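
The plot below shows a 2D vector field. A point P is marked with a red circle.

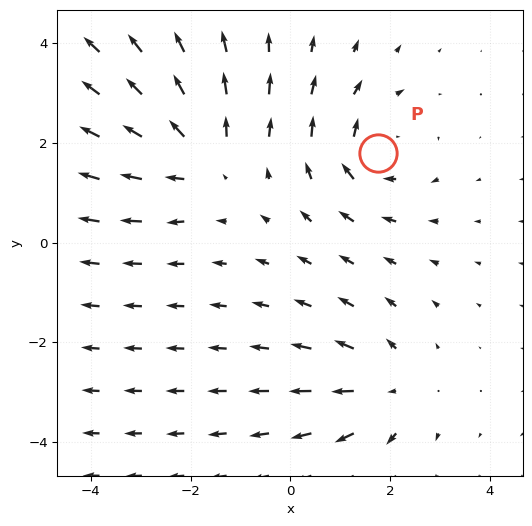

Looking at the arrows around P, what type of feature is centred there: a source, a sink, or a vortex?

vortex

At P (1.8, 1.8) the arrows circulate clockwise. Divergence ≈0, curl about -4 — near-zero divergence with nonzero curl is a vortex.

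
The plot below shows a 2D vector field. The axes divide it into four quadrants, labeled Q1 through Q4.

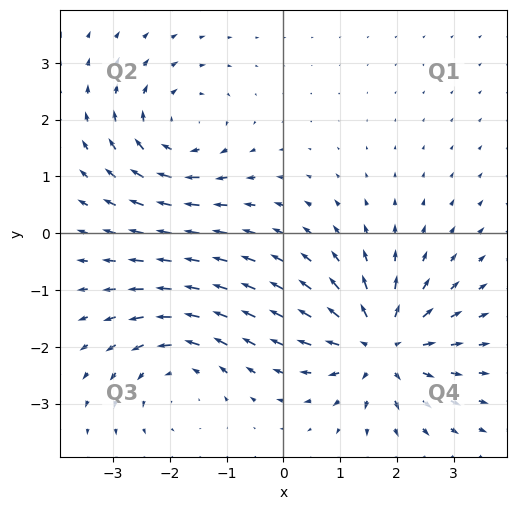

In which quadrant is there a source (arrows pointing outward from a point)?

The source sits at approximately (1.7, -2.0), which lies in quadrant Q4. The divergence there is about +5, positive as expected for a source.

Q4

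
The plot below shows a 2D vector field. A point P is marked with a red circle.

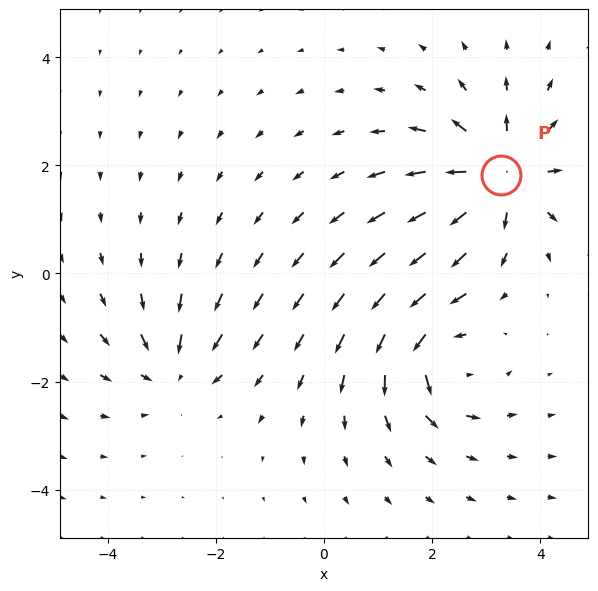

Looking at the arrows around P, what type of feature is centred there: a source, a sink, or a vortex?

source

At P (3.3, 1.8) the arrows spread outward. Divergence about +5, curl ≈0 — positive divergence with near-zero curl is a source.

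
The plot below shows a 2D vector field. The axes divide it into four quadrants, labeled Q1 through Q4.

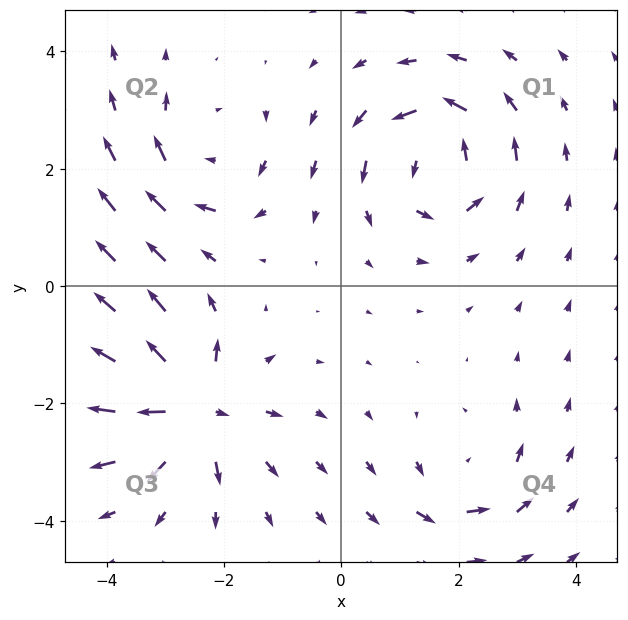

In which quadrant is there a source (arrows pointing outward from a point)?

The source sits at approximately (-2.6, -2.1), which lies in quadrant Q3. The divergence there is about +7, positive as expected for a source.

Q3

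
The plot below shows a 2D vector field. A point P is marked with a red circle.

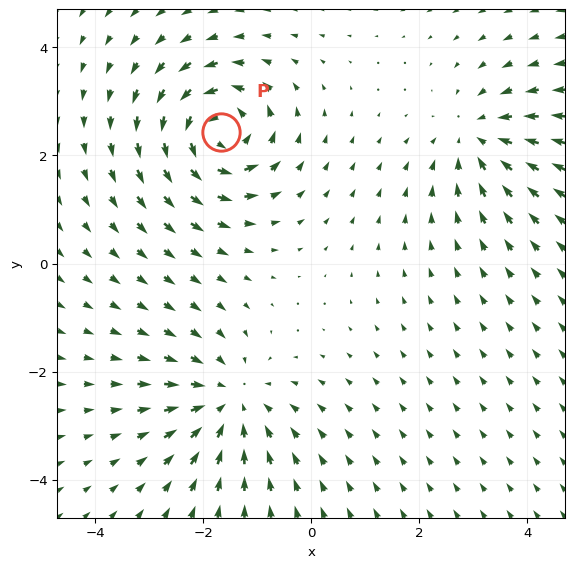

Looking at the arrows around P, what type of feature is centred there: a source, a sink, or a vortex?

At P (-1.7, 2.4) the arrows circulate counterclockwise. Divergence ≈0, curl about +7 — near-zero divergence with nonzero curl is a vortex.

vortex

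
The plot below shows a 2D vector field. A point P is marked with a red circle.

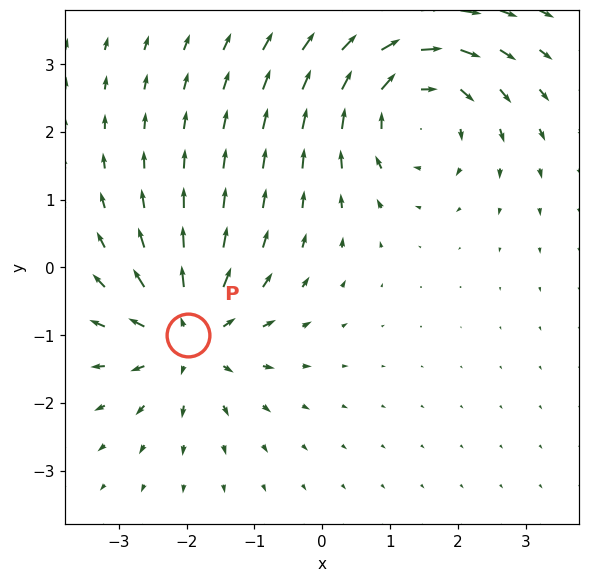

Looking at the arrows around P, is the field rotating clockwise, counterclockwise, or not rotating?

Near P at (-2.0, -1.0) the arrows show no circulation. The curl there is ≈0.

not rotating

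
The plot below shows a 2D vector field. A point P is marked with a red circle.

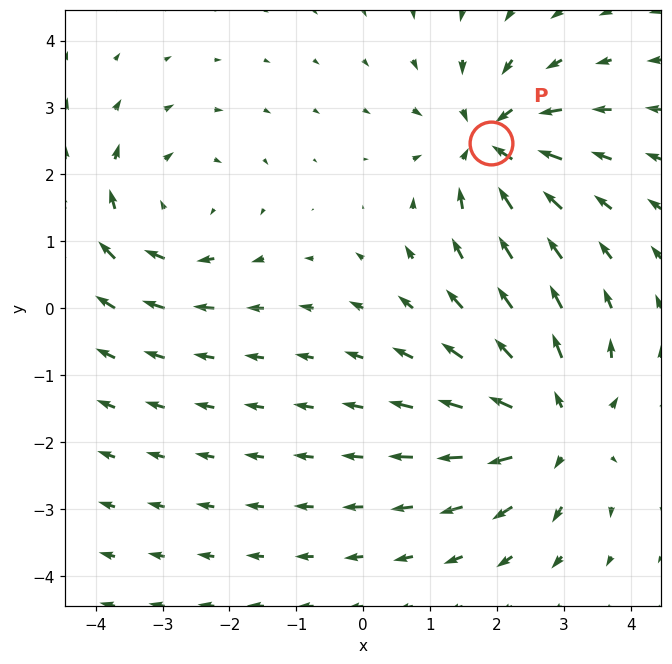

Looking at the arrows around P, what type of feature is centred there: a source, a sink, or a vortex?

At P (1.9, 2.5) the arrows converge inward. Divergence about -5, curl ≈0 — negative divergence with near-zero curl is a sink.

sink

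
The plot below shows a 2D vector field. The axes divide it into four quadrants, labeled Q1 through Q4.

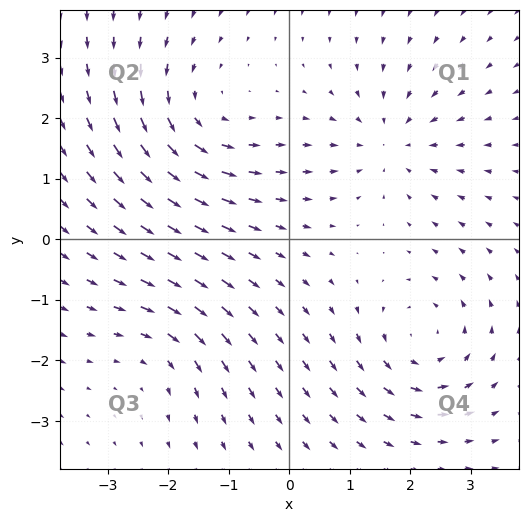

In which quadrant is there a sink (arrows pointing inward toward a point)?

Q1

The sink sits at approximately (1.7, 1.6), which lies in quadrant Q1. The divergence there is about -4, negative as expected for a sink.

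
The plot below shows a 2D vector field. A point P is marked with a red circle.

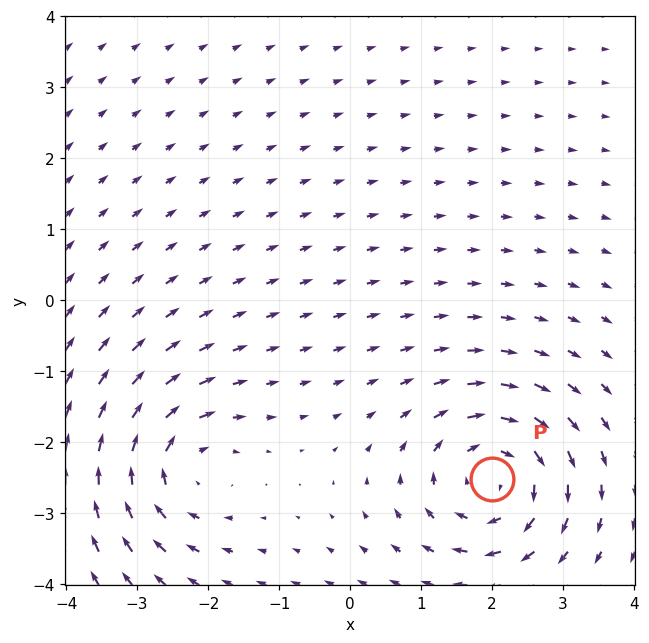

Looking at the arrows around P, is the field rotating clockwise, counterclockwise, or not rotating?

clockwise

Near P at (2.0, -2.5) the arrows circulate clockwise. The curl (z-component) there is about -6; negative curl means clockwise rotation.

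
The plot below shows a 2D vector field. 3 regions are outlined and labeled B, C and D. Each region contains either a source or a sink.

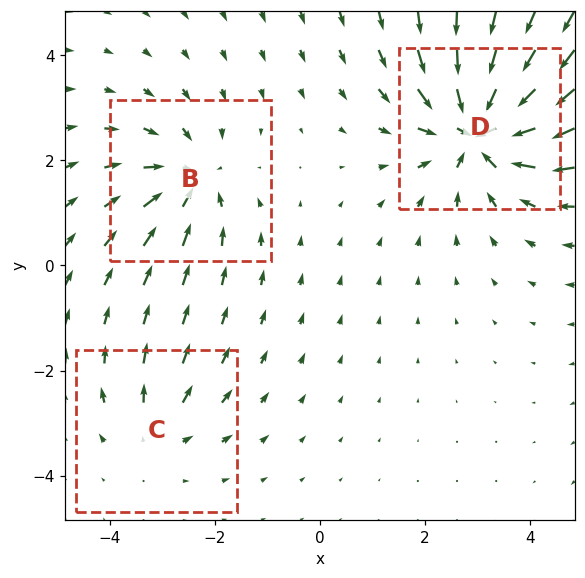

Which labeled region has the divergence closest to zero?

Divergence at each region's feature centre — B: about -3, C: about +2, D: about -6. Region C is closest to zero.

C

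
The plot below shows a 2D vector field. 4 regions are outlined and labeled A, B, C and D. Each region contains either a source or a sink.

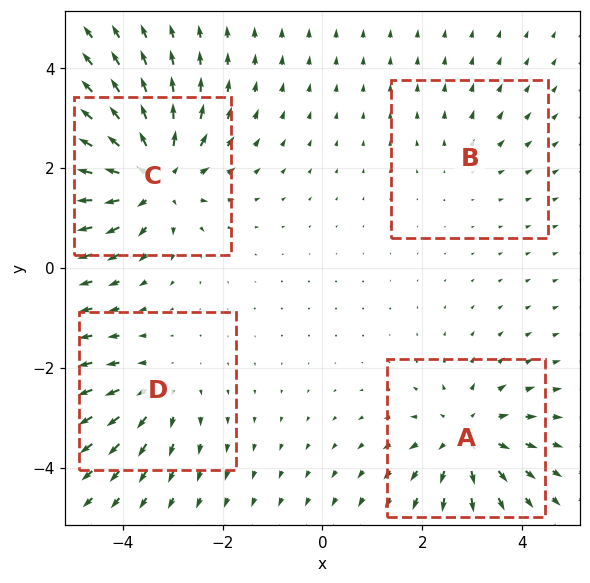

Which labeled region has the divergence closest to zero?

B

Divergence at each region's feature centre — A: about +5, B: about +2, C: about +7, D: about +4. Region B is closest to zero.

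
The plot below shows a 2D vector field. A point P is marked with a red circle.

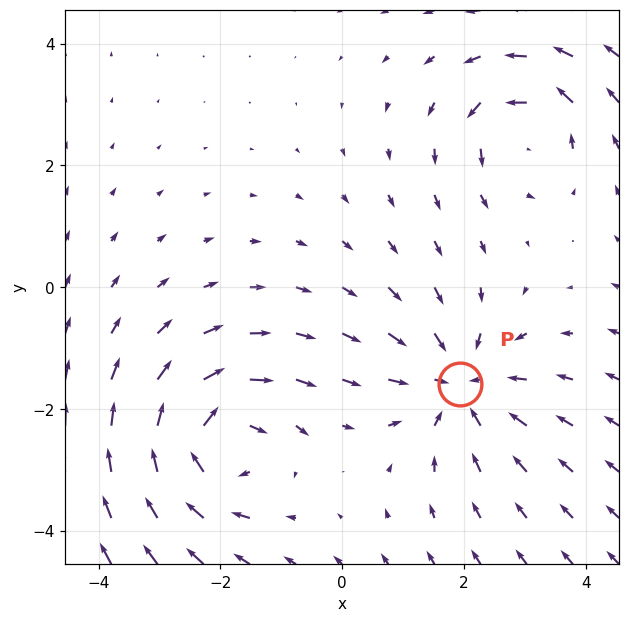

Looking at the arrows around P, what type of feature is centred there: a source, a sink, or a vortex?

At P (1.9, -1.6) the arrows converge inward. Divergence about -4, curl ≈0 — negative divergence with near-zero curl is a sink.

sink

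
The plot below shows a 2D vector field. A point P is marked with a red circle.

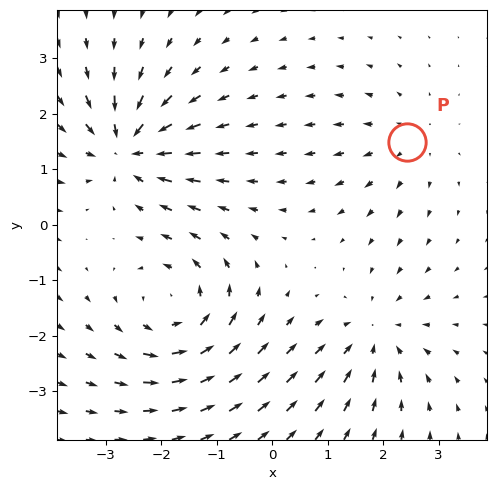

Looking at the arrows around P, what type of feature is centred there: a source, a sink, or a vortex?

At P (2.4, 1.5) the arrows spread outward. Divergence about +2, curl ≈0 — positive divergence with near-zero curl is a source.

source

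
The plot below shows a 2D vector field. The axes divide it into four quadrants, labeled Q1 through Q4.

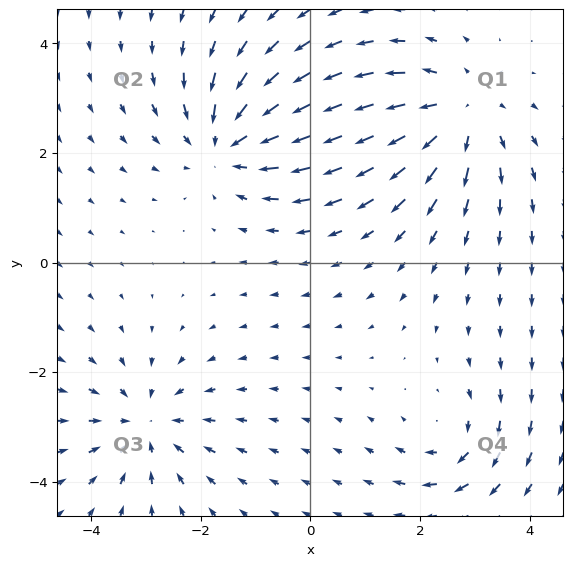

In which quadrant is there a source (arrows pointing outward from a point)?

The source sits at approximately (2.7, 2.7), which lies in quadrant Q1. The divergence there is about +4, positive as expected for a source.

Q1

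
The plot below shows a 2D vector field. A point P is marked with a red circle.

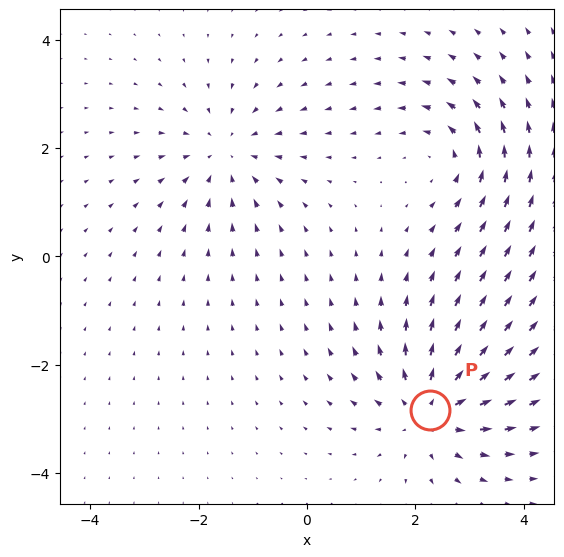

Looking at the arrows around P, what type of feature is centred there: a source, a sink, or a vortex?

At P (2.3, -2.8) the arrows spread outward. Divergence about +5, curl ≈0 — positive divergence with near-zero curl is a source.

source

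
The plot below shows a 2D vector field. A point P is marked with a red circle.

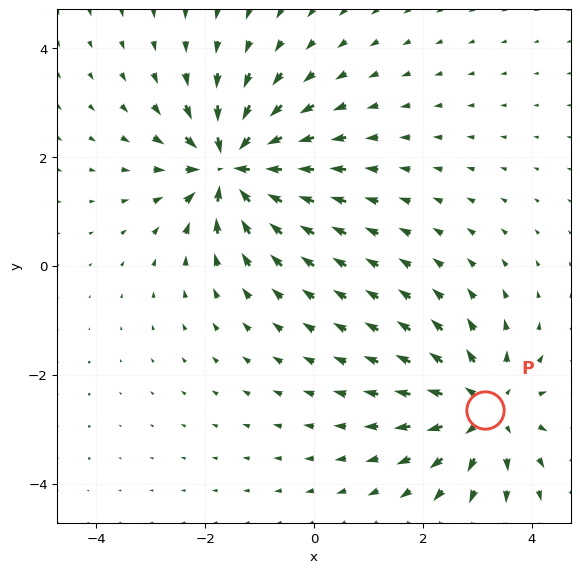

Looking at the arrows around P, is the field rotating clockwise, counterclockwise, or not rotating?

not rotating

Near P at (3.1, -2.6) the arrows show no circulation. The curl there is ≈0.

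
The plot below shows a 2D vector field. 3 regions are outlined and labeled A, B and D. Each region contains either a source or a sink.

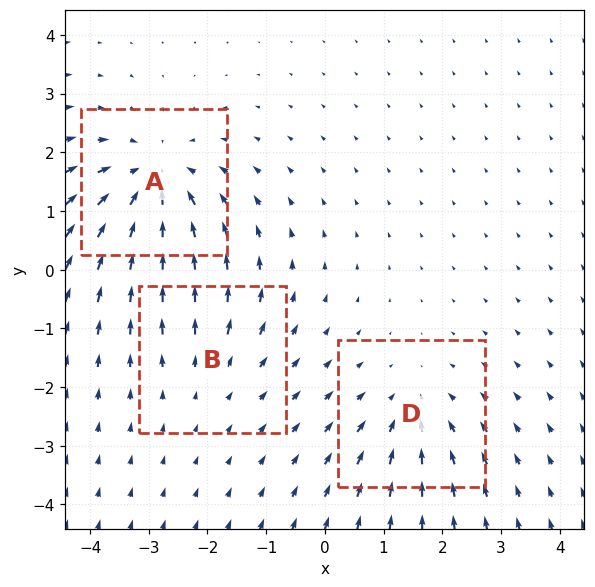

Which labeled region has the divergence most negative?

A

Divergence at each region's feature centre — A: about -4, B: about +2, D: about -3. Region A is most negative.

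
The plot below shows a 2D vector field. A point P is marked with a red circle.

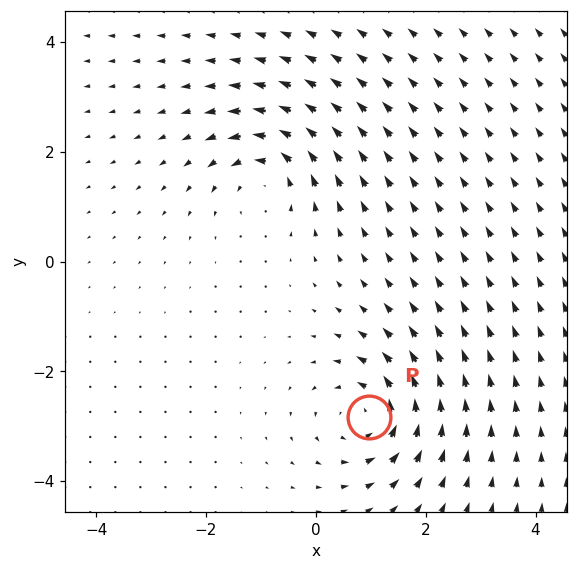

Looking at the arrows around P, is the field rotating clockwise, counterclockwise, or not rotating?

Near P at (1.0, -2.8) the arrows circulate counterclockwise. The curl (z-component) there is about +5; positive curl means counterclockwise rotation.

counterclockwise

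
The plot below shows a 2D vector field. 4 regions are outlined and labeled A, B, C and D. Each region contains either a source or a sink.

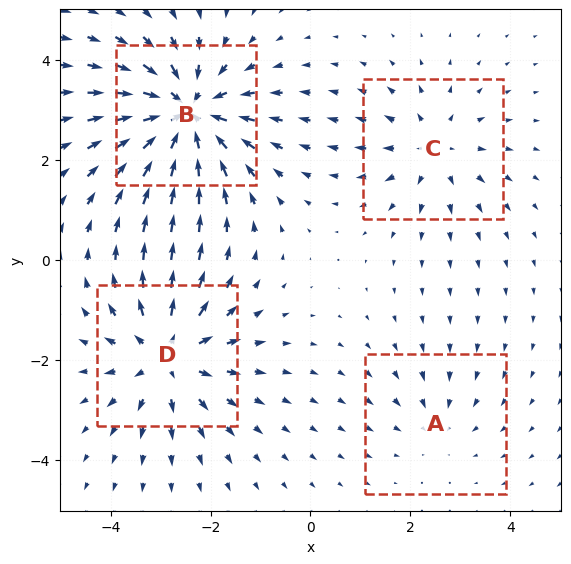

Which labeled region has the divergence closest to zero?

A

Divergence at each region's feature centre — A: about -2, B: about -7, C: about +3, D: about +5. Region A is closest to zero.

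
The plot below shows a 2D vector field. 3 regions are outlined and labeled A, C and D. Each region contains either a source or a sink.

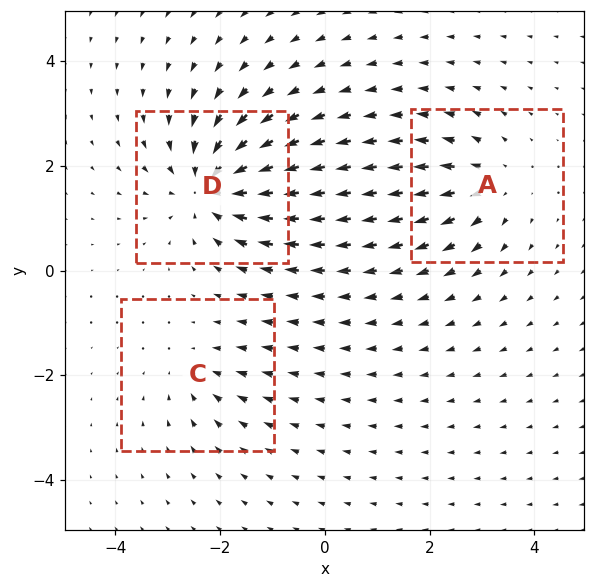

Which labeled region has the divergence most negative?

D

Divergence at each region's feature centre — A: about +3, C: about -2, D: about -5. Region D is most negative.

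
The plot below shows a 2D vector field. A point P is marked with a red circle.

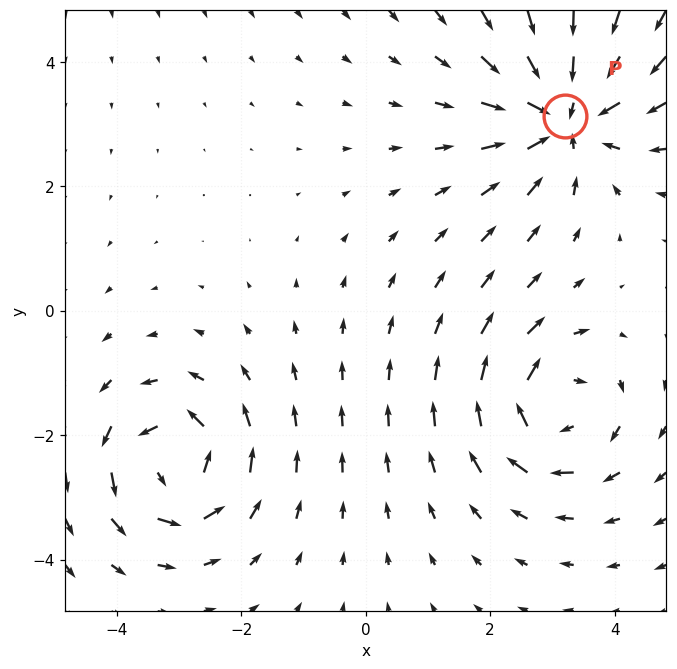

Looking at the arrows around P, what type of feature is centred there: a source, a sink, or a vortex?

sink

At P (3.2, 3.1) the arrows converge inward. Divergence about -4, curl ≈0 — negative divergence with near-zero curl is a sink.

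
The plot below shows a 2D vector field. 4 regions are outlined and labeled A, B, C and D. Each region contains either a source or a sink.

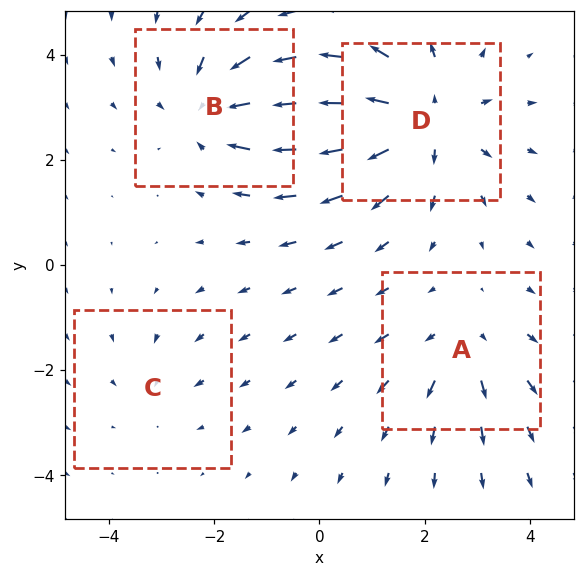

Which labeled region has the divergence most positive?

D

Divergence at each region's feature centre — A: about +3, B: about -4, C: about -2, D: about +6. Region D is most positive.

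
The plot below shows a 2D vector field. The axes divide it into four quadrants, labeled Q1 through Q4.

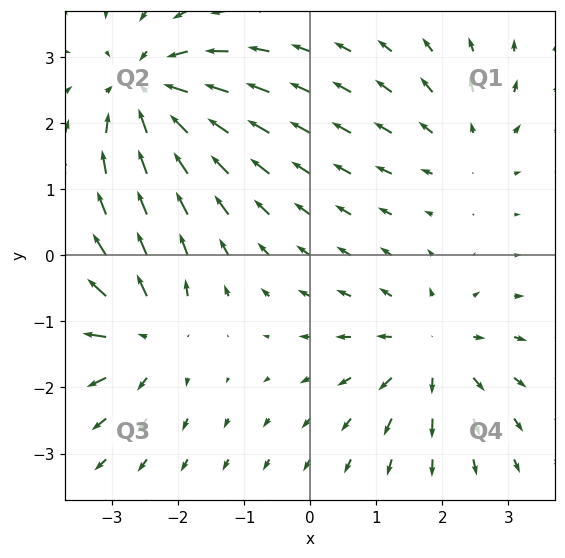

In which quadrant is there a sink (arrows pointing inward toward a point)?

The sink sits at approximately (-2.4, 2.5), which lies in quadrant Q2. The divergence there is about -5, negative as expected for a sink.

Q2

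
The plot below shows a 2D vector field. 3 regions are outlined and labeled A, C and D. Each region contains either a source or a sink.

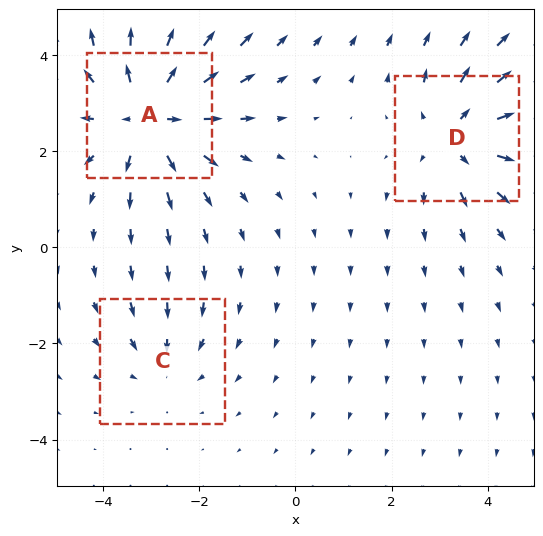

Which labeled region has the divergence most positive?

A

Divergence at each region's feature centre — A: about +4, C: about -2, D: about +3. Region A is most positive.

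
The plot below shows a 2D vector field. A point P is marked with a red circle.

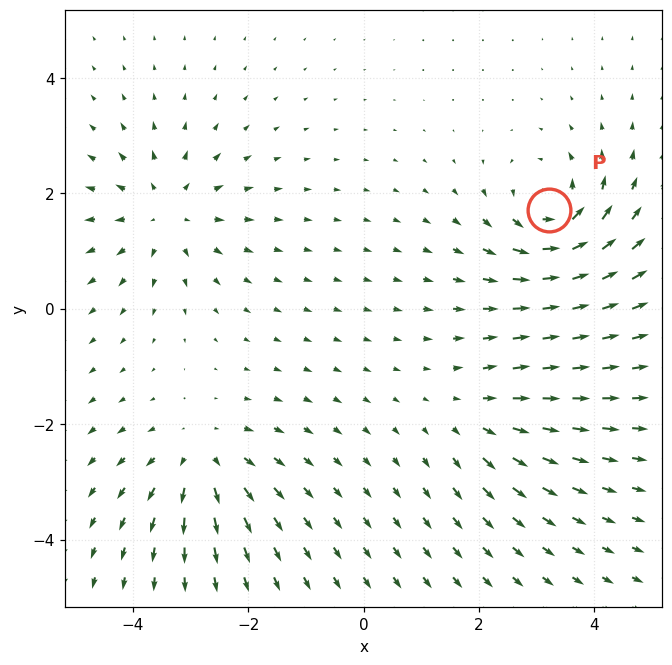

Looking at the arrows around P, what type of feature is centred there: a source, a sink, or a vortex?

At P (3.2, 1.7) the arrows circulate counterclockwise. Divergence ≈0, curl about +6 — near-zero divergence with nonzero curl is a vortex.

vortex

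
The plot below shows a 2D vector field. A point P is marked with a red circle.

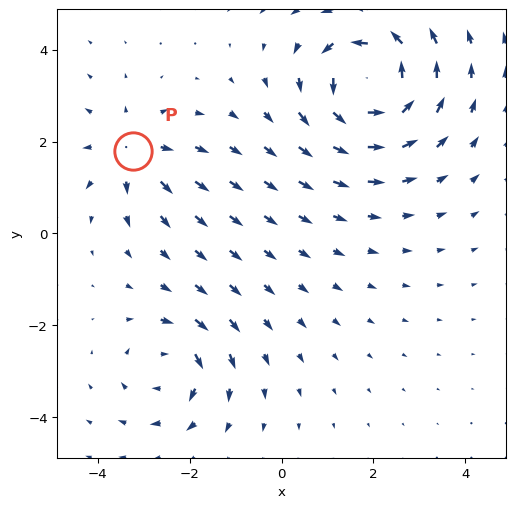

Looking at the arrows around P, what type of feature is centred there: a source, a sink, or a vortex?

At P (-3.2, 1.8) the arrows spread outward. Divergence about +3, curl ≈0 — positive divergence with near-zero curl is a source.

source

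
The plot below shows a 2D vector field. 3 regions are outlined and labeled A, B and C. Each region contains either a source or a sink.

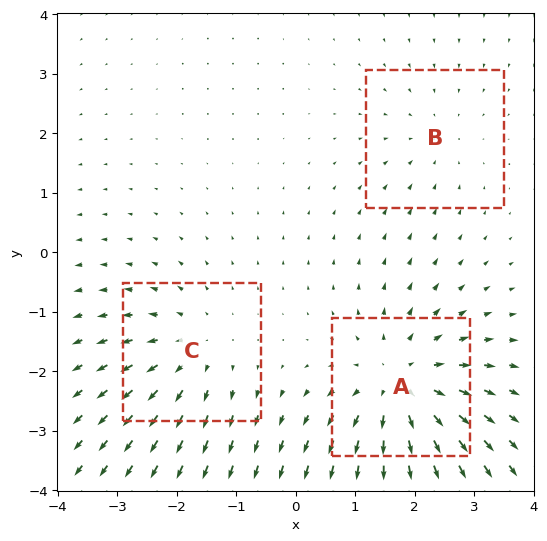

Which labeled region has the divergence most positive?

A

Divergence at each region's feature centre — A: about +4, B: about -2, C: about +3. Region A is most positive.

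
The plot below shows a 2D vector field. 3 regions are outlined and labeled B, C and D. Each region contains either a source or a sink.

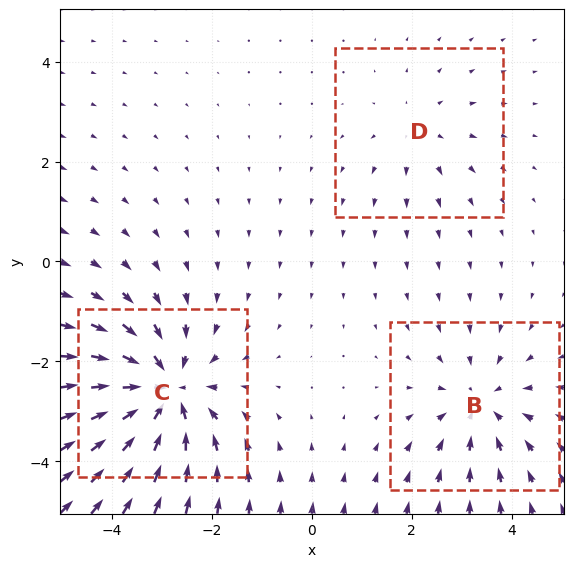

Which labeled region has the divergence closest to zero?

Divergence at each region's feature centre — B: about -3, C: about -5, D: about +2. Region D is closest to zero.

D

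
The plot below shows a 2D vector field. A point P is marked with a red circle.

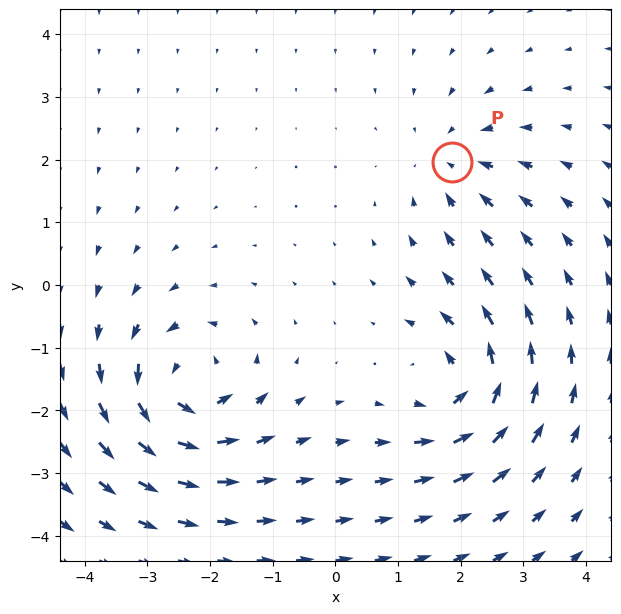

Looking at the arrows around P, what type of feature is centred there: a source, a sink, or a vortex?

At P (1.9, 2.0) the arrows converge inward. Divergence about -3, curl ≈0 — negative divergence with near-zero curl is a sink.

sink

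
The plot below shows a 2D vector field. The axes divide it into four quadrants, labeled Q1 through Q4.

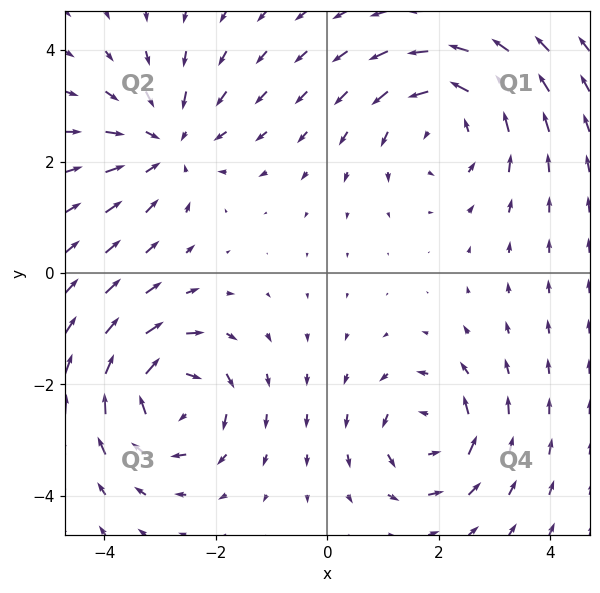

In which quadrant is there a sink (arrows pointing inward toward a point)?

Q2

The sink sits at approximately (-2.8, 2.3), which lies in quadrant Q2. The divergence there is about -3, negative as expected for a sink.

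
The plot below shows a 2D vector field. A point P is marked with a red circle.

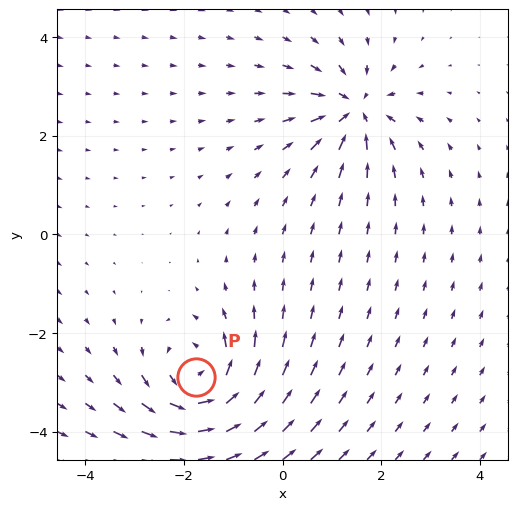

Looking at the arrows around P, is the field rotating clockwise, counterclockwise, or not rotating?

Near P at (-1.8, -2.9) the arrows circulate counterclockwise. The curl (z-component) there is about +6; positive curl means counterclockwise rotation.

counterclockwise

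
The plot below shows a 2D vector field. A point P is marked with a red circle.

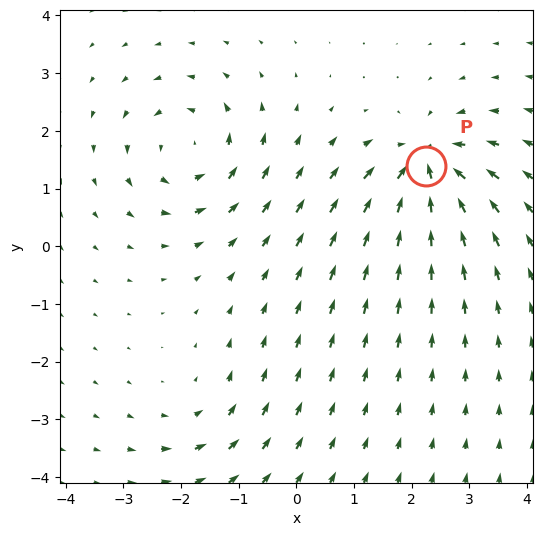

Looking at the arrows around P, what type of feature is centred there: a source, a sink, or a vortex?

At P (2.3, 1.4) the arrows converge inward. Divergence about -6, curl ≈0 — negative divergence with near-zero curl is a sink.

sink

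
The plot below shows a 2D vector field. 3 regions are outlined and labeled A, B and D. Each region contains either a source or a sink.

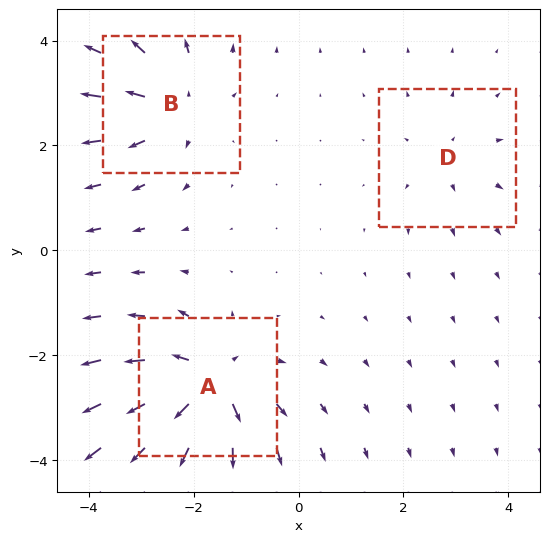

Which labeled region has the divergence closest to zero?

D

Divergence at each region's feature centre — A: about +6, B: about +4, D: about +2. Region D is closest to zero.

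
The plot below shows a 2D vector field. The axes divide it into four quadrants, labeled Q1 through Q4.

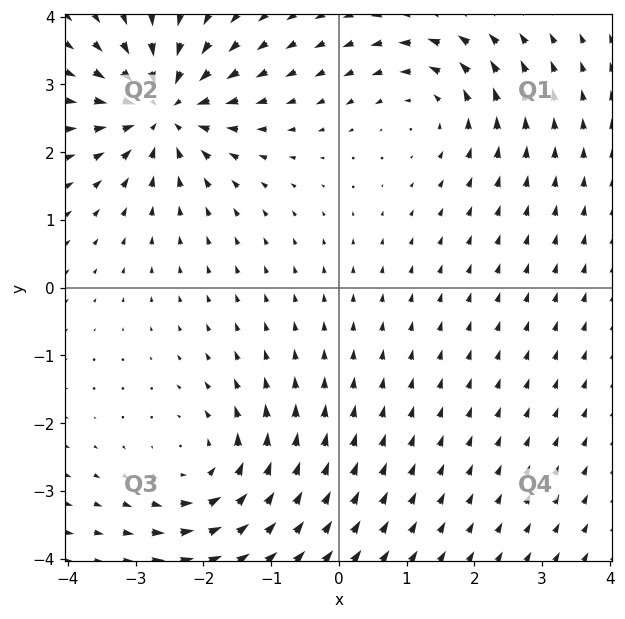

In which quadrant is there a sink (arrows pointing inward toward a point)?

Q2

The sink sits at approximately (-2.6, 2.6), which lies in quadrant Q2. The divergence there is about -6, negative as expected for a sink.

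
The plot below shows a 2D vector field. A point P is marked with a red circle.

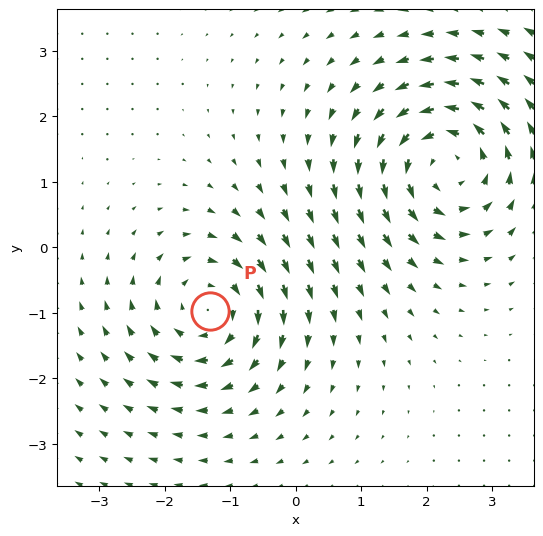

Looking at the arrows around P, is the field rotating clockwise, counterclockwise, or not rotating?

Near P at (-1.3, -1.0) the arrows circulate clockwise. The curl (z-component) there is about -5; negative curl means clockwise rotation.

clockwise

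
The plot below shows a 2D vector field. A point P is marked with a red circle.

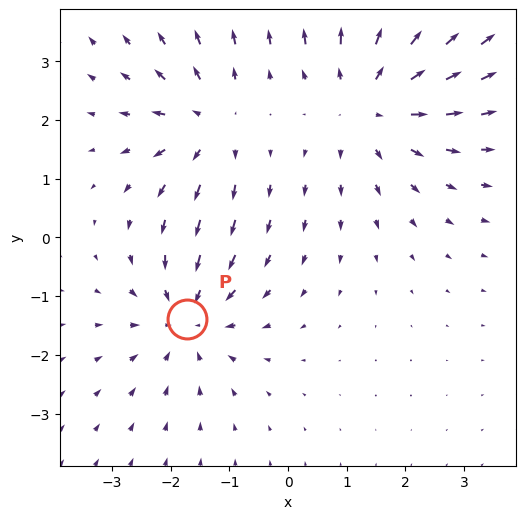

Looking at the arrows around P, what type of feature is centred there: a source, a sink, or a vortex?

sink

At P (-1.7, -1.4) the arrows converge inward. Divergence about -3, curl ≈0 — negative divergence with near-zero curl is a sink.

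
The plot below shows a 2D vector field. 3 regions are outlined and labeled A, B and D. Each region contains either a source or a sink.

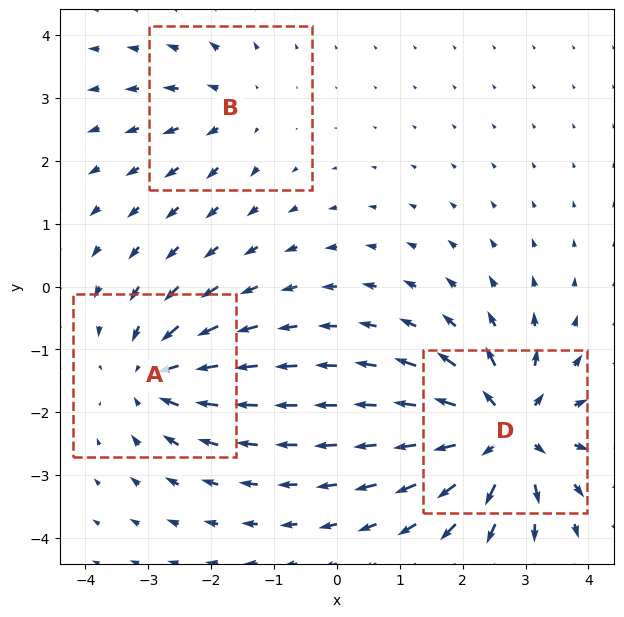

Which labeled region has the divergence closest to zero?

B

Divergence at each region's feature centre — A: about -4, B: about +2, D: about +6. Region B is closest to zero.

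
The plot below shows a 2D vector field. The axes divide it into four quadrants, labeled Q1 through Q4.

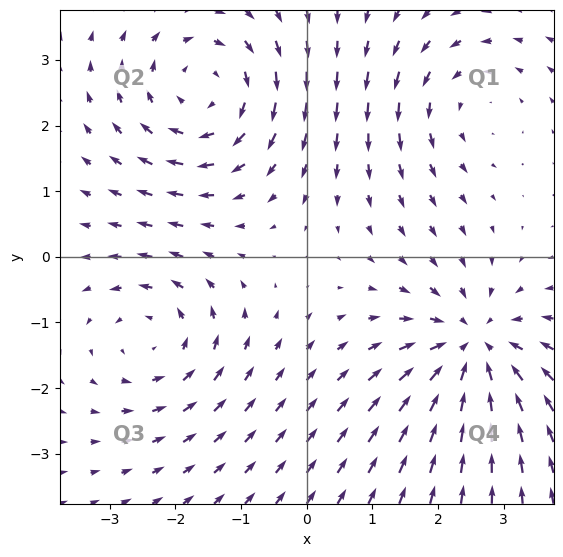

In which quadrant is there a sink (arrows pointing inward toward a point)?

Q4

The sink sits at approximately (2.5, -1.4), which lies in quadrant Q4. The divergence there is about -4, negative as expected for a sink.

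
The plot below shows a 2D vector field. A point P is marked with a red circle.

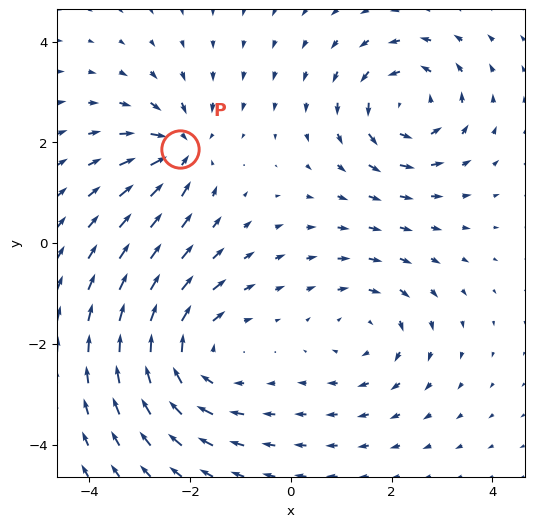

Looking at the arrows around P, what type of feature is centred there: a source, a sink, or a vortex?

At P (-2.2, 1.9) the arrows converge inward. Divergence about -4, curl ≈0 — negative divergence with near-zero curl is a sink.

sink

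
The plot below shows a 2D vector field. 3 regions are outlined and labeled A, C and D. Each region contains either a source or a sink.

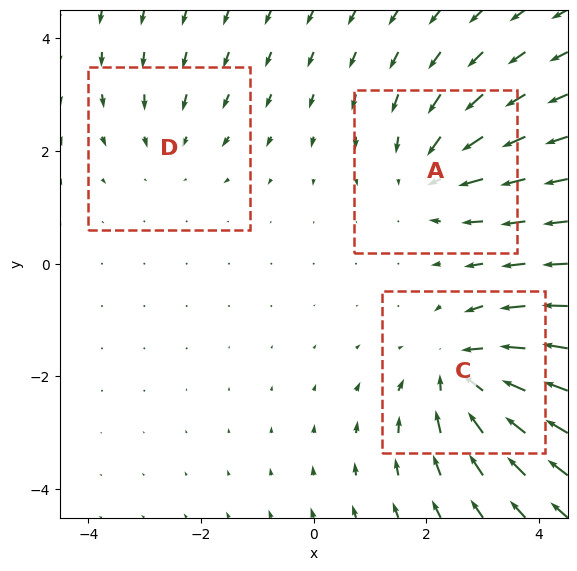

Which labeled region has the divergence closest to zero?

D

Divergence at each region's feature centre — A: about -3, C: about -4, D: about -2. Region D is closest to zero.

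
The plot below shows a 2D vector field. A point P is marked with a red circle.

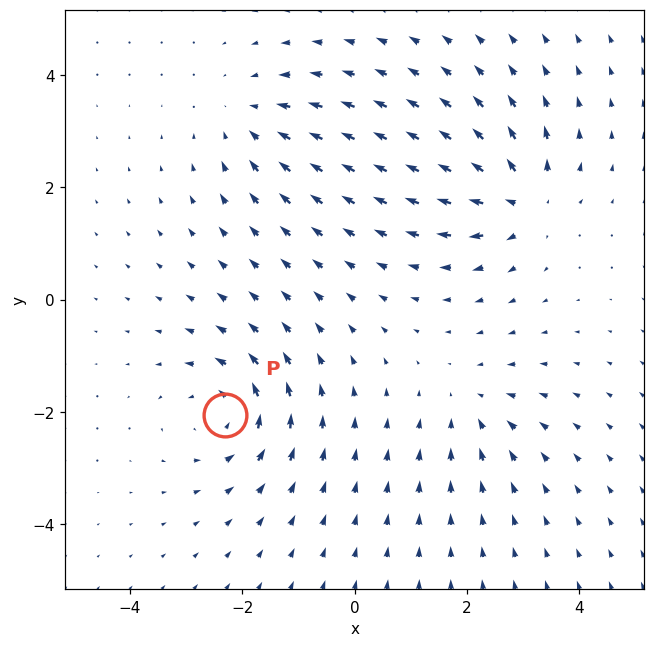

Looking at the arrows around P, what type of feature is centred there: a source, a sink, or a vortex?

At P (-2.3, -2.1) the arrows circulate counterclockwise. Divergence ≈0, curl about +5 — near-zero divergence with nonzero curl is a vortex.

vortex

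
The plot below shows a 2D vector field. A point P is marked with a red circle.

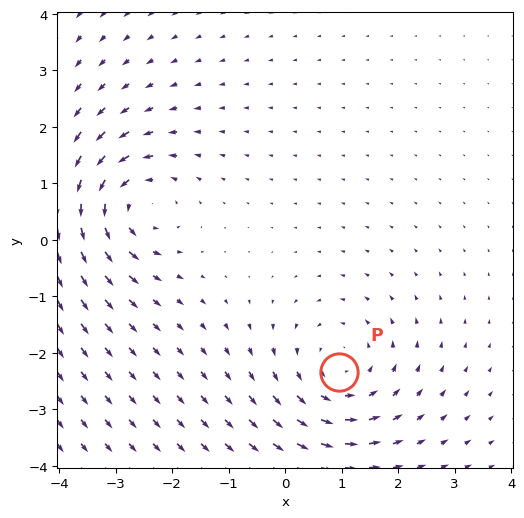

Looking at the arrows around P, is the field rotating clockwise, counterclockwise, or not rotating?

counterclockwise

Near P at (1.0, -2.3) the arrows circulate counterclockwise. The curl (z-component) there is about +4; positive curl means counterclockwise rotation.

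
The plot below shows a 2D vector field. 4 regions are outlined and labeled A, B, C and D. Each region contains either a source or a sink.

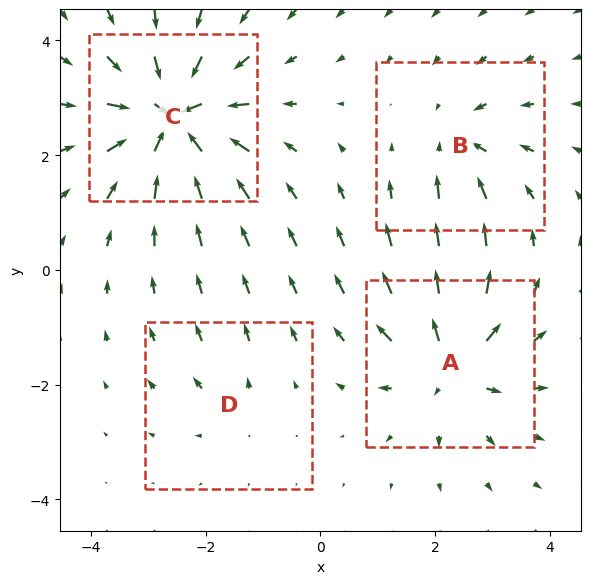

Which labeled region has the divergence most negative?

Divergence at each region's feature centre — A: about +6, B: about -4, C: about -8, D: about +2. Region C is most negative.

C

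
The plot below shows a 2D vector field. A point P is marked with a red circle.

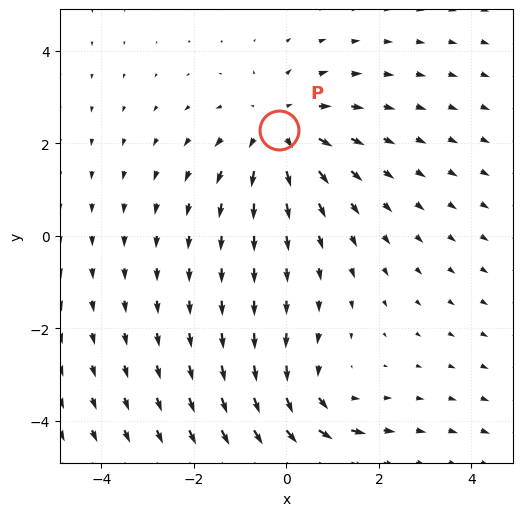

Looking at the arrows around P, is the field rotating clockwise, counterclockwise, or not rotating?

not rotating

Near P at (-0.2, 2.3) the arrows show no circulation. The curl there is ≈0.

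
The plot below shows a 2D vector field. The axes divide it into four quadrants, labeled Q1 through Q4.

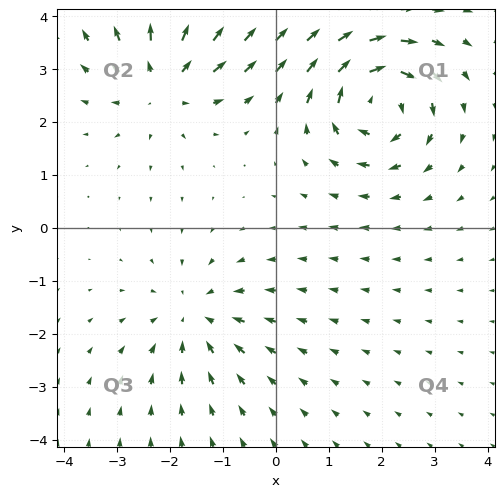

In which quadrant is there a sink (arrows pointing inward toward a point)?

The sink sits at approximately (-1.5, -1.7), which lies in quadrant Q3. The divergence there is about -3, negative as expected for a sink.

Q3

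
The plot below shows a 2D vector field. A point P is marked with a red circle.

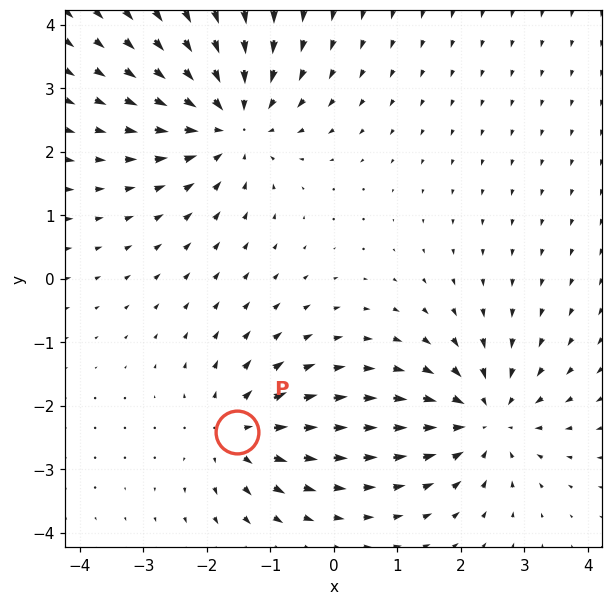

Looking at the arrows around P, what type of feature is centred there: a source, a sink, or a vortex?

source

At P (-1.5, -2.4) the arrows spread outward. Divergence about +4, curl ≈0 — positive divergence with near-zero curl is a source.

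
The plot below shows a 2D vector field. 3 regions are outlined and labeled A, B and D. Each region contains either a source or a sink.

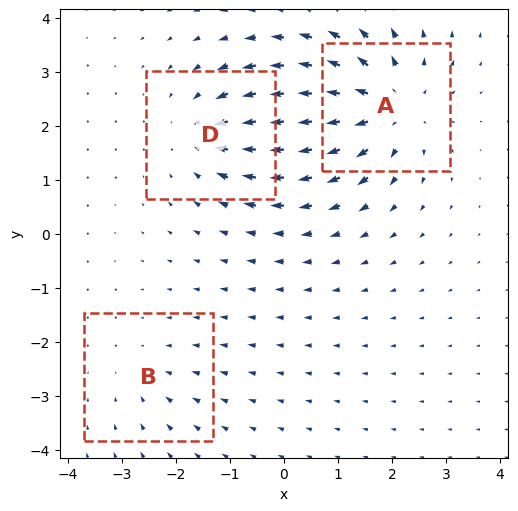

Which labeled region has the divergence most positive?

Divergence at each region's feature centre — A: about +4, B: about -2, D: about -3. Region A is most positive.

A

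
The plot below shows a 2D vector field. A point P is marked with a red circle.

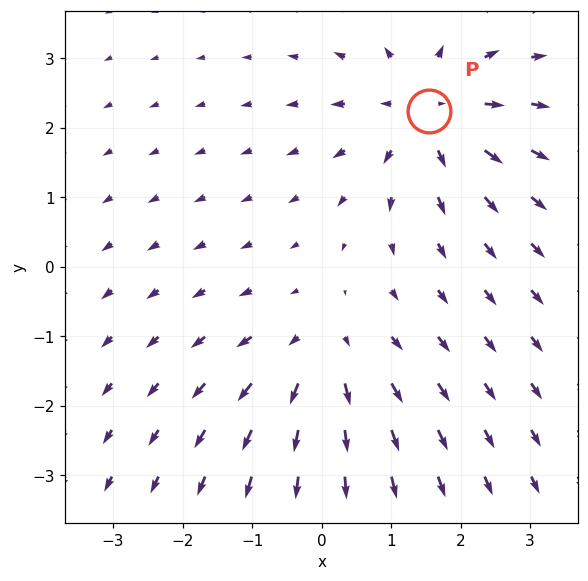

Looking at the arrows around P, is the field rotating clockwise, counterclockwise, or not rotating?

Near P at (1.5, 2.2) the arrows show no circulation. The curl there is ≈0.

not rotating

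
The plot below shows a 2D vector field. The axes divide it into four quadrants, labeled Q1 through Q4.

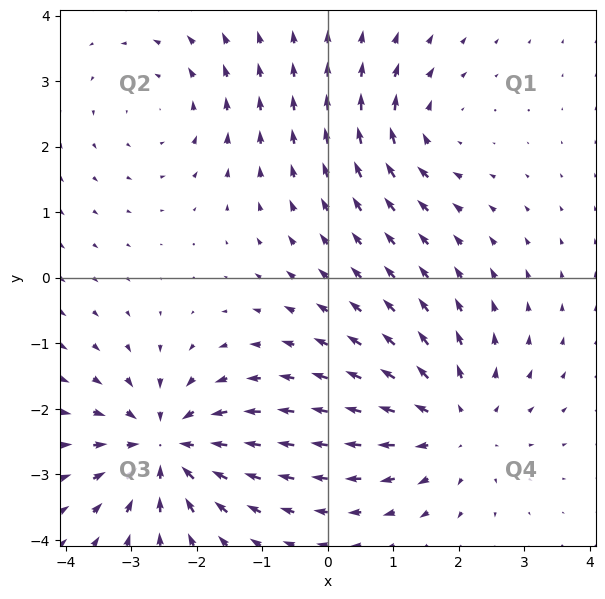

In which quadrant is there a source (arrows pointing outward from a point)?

Q4

The source sits at approximately (1.9, -2.2), which lies in quadrant Q4. The divergence there is about +4, positive as expected for a source.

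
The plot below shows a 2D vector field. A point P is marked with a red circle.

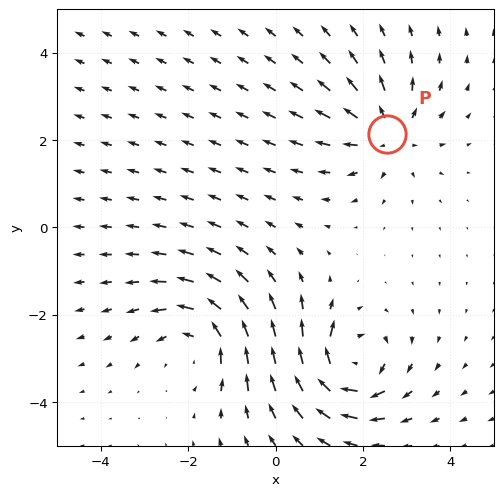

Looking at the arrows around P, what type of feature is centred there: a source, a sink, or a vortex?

At P (2.6, 2.1) the arrows spread outward. Divergence about +3, curl ≈0 — positive divergence with near-zero curl is a source.

source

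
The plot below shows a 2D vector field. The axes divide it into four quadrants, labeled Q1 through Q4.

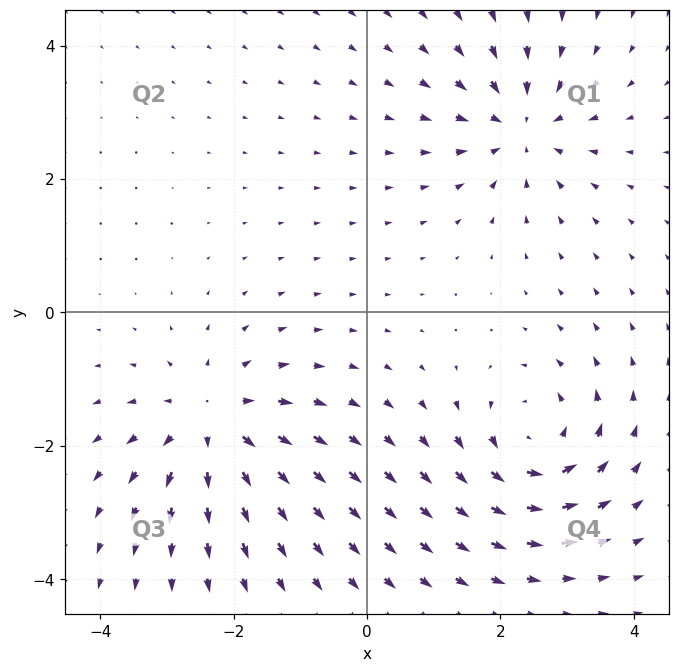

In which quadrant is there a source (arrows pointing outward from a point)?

Q3

The source sits at approximately (-2.3, -1.7), which lies in quadrant Q3. The divergence there is about +5, positive as expected for a source.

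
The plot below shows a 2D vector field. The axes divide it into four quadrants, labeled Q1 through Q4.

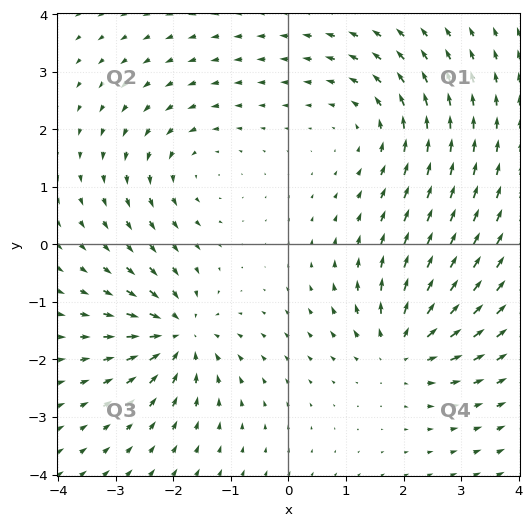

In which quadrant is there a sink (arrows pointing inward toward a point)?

Q3

The sink sits at approximately (-1.9, -1.6), which lies in quadrant Q3. The divergence there is about -6, negative as expected for a sink.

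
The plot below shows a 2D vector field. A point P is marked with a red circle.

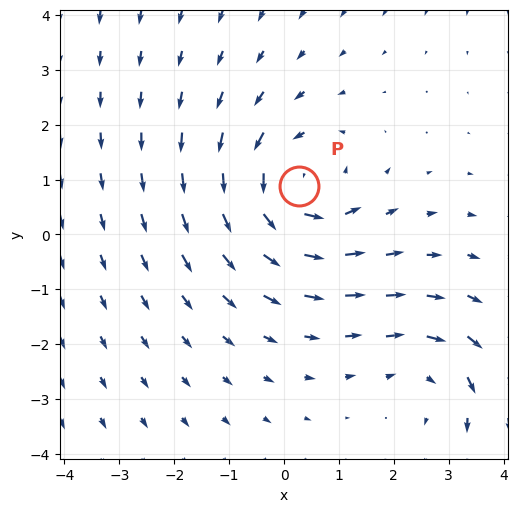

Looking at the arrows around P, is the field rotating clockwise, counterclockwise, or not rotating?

Near P at (0.3, 0.9) the arrows circulate counterclockwise. The curl (z-component) there is about +4; positive curl means counterclockwise rotation.

counterclockwise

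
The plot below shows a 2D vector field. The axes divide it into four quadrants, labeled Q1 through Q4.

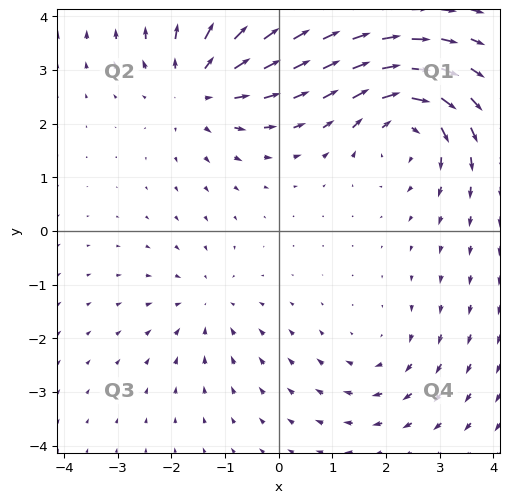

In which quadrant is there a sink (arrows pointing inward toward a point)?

Q3

The sink sits at approximately (-1.3, -1.4), which lies in quadrant Q3. The divergence there is about -3, negative as expected for a sink.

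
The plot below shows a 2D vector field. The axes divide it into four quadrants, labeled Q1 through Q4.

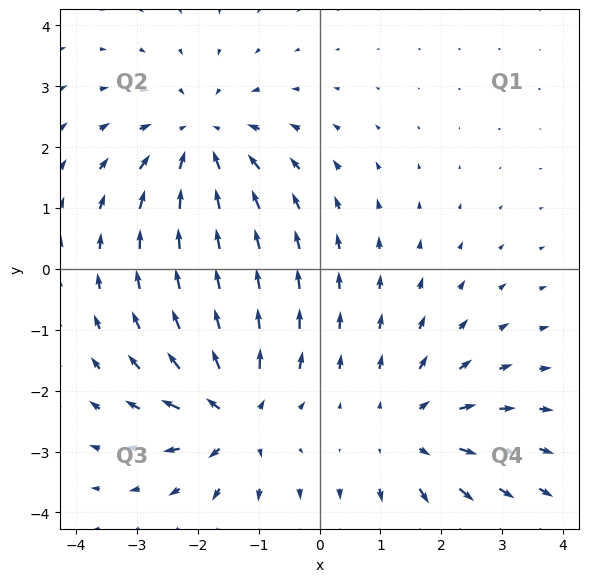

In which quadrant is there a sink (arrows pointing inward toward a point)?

The sink sits at approximately (-1.9, 2.1), which lies in quadrant Q2. The divergence there is about -3, negative as expected for a sink.

Q2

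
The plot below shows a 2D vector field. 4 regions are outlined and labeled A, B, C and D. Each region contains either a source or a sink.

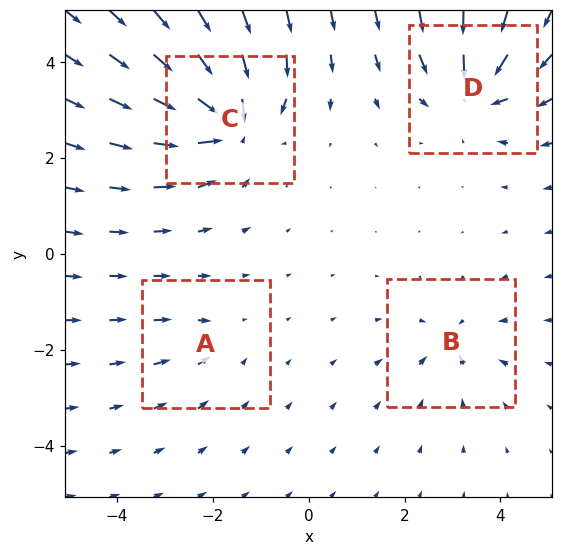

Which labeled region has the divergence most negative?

Divergence at each region's feature centre — A: about -2, B: about -4, C: about -8, D: about -6. Region C is most negative.

C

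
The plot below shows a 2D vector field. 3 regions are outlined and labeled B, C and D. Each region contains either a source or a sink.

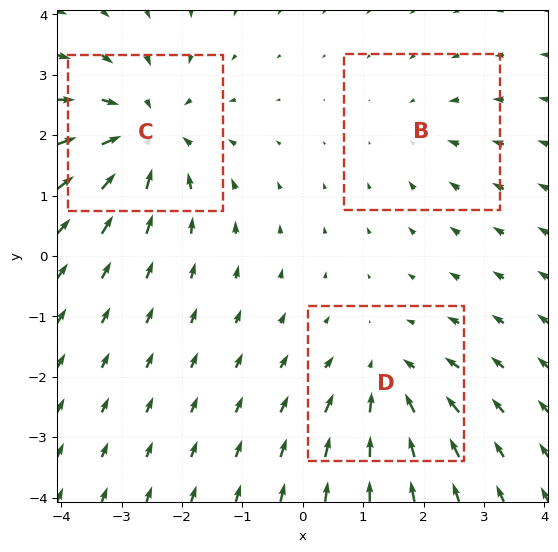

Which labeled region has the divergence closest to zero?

Divergence at each region's feature centre — B: about -2, C: about -5, D: about -3. Region B is closest to zero.

B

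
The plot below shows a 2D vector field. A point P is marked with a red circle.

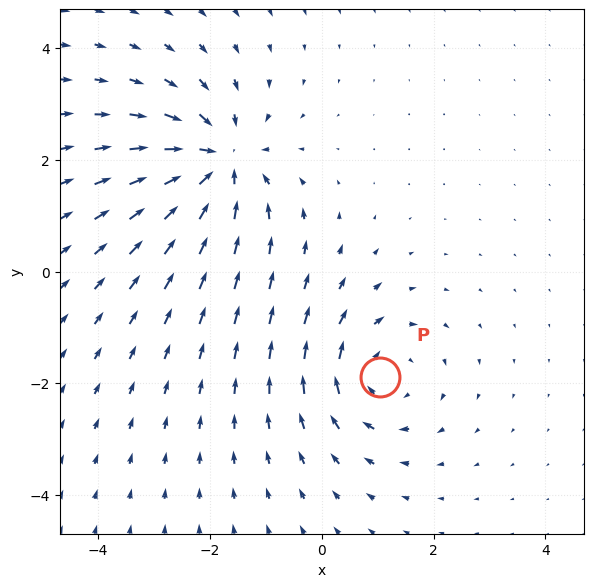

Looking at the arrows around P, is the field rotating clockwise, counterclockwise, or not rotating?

Near P at (1.0, -1.9) the arrows circulate clockwise. The curl (z-component) there is about -4; negative curl means clockwise rotation.

clockwise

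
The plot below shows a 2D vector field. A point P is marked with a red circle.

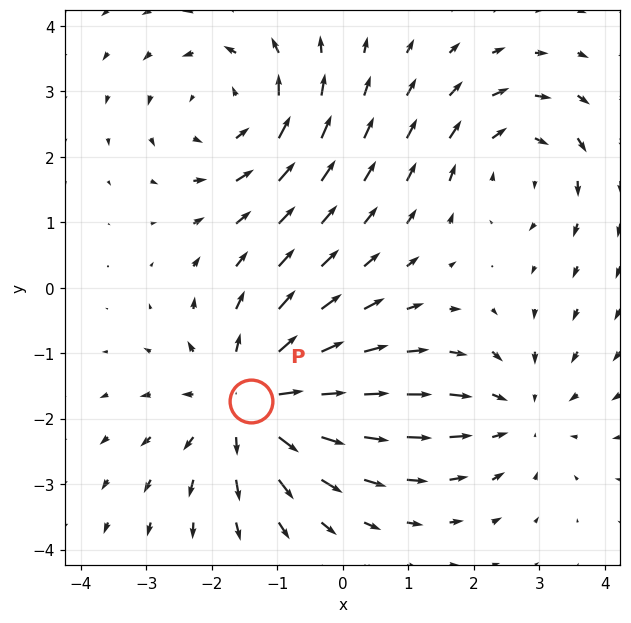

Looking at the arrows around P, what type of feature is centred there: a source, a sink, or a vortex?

At P (-1.4, -1.7) the arrows spread outward. Divergence about +5, curl ≈0 — positive divergence with near-zero curl is a source.

source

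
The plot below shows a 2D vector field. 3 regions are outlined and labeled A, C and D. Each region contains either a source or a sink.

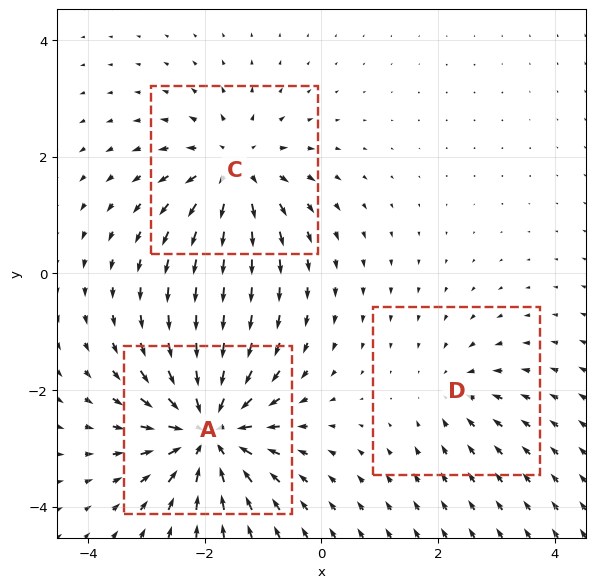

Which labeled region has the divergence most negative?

A

Divergence at each region's feature centre — A: about -6, C: about +4, D: about -2. Region A is most negative.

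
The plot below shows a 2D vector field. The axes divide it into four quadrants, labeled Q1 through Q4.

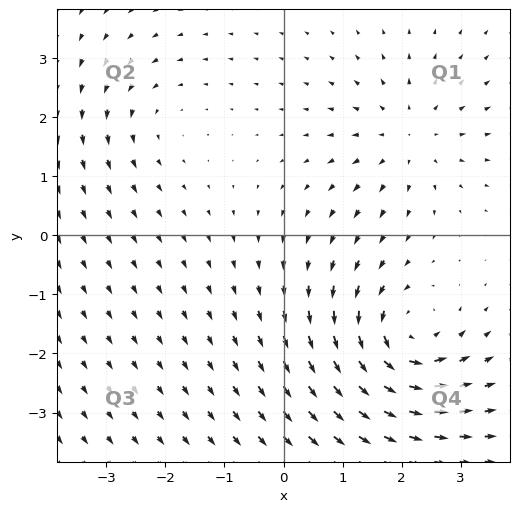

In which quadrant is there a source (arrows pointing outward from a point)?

Q1

The source sits at approximately (2.1, 1.7), which lies in quadrant Q1. The divergence there is about +3, positive as expected for a source.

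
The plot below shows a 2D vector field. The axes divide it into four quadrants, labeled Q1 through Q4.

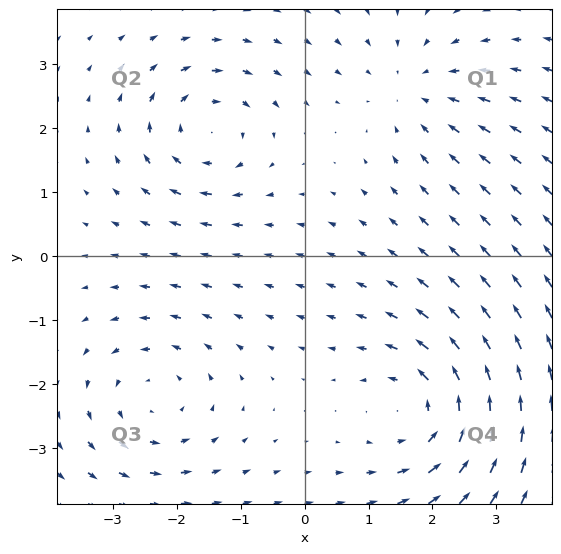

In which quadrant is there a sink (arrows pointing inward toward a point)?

The sink sits at approximately (1.7, 2.6), which lies in quadrant Q1. The divergence there is about -3, negative as expected for a sink.

Q1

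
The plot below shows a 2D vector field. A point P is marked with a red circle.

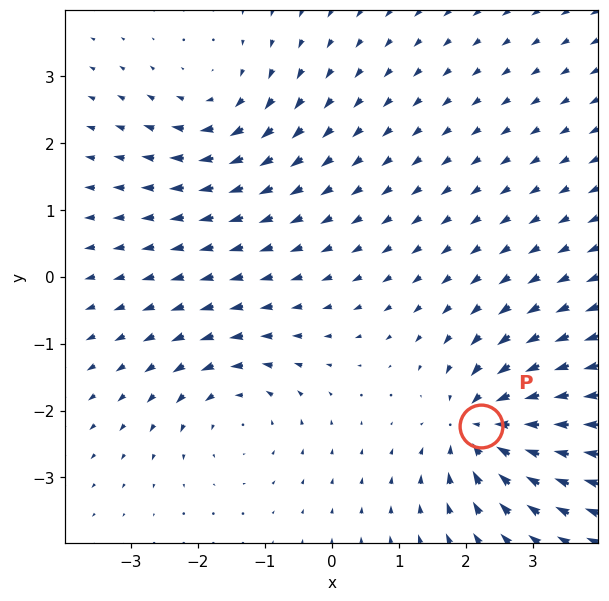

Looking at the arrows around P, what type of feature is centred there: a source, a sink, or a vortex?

At P (2.2, -2.2) the arrows converge inward. Divergence about -5, curl ≈0 — negative divergence with near-zero curl is a sink.

sink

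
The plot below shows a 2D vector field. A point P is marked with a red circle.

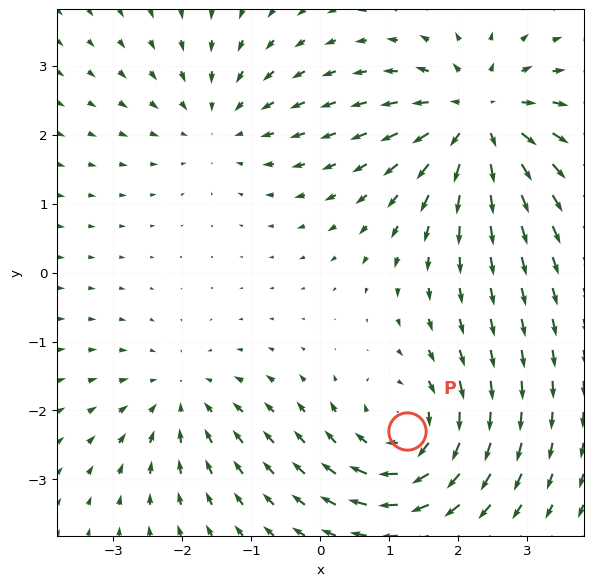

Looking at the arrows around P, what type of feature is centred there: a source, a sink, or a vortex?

vortex

At P (1.3, -2.3) the arrows circulate clockwise. Divergence ≈0, curl about -5 — near-zero divergence with nonzero curl is a vortex.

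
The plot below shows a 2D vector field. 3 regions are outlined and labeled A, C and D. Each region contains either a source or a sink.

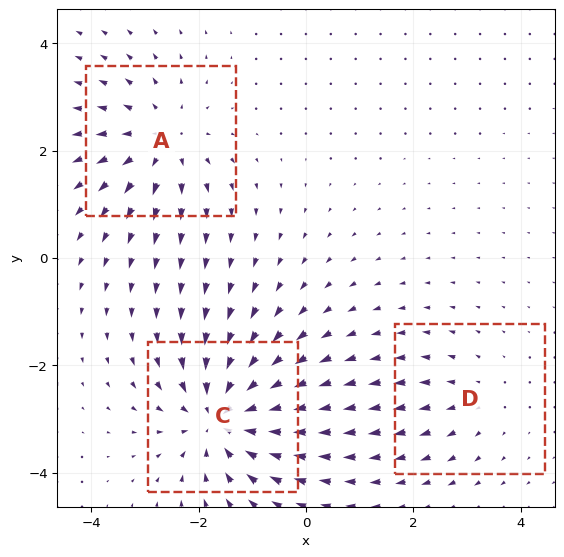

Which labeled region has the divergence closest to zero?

D

Divergence at each region's feature centre — A: about +3, C: about -5, D: about +2. Region D is closest to zero.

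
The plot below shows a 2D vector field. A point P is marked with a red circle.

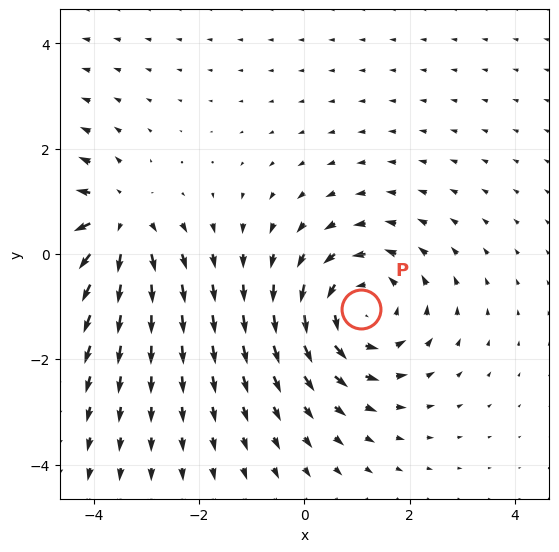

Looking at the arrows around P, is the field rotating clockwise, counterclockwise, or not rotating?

counterclockwise

Near P at (1.1, -1.1) the arrows circulate counterclockwise. The curl (z-component) there is about +4; positive curl means counterclockwise rotation.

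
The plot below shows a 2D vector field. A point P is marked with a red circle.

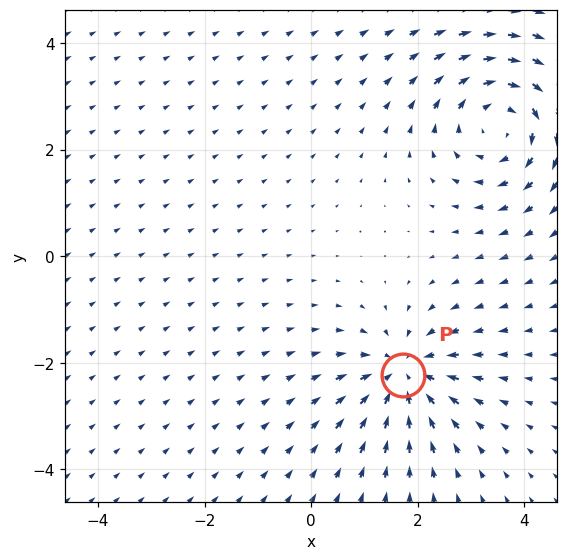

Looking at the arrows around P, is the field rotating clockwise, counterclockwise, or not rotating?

not rotating

Near P at (1.7, -2.2) the arrows show no circulation. The curl there is ≈0.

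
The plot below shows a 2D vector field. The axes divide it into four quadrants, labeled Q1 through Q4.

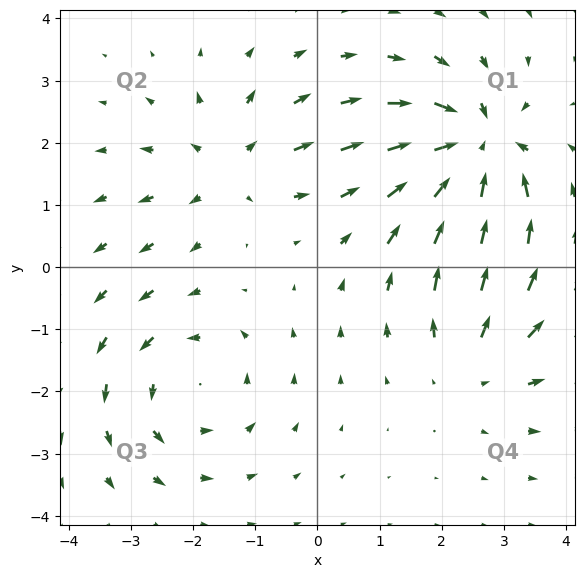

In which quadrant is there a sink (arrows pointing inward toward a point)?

The sink sits at approximately (2.5, 1.9), which lies in quadrant Q1. The divergence there is about -7, negative as expected for a sink.

Q1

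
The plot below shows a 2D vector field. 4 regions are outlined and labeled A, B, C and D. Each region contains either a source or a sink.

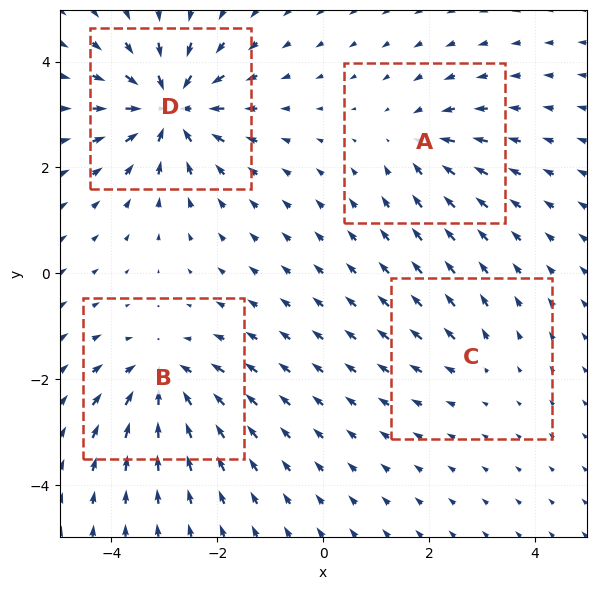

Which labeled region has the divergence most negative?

D

Divergence at each region's feature centre — A: about -4, B: about -6, C: about +2, D: about -8. Region D is most negative.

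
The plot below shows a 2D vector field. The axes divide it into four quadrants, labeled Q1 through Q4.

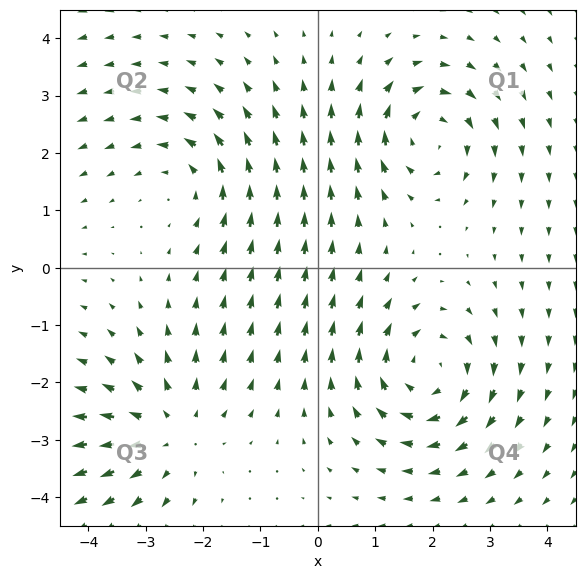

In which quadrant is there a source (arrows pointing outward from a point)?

The source sits at approximately (-2.6, -2.9), which lies in quadrant Q3. The divergence there is about +3, positive as expected for a source.

Q3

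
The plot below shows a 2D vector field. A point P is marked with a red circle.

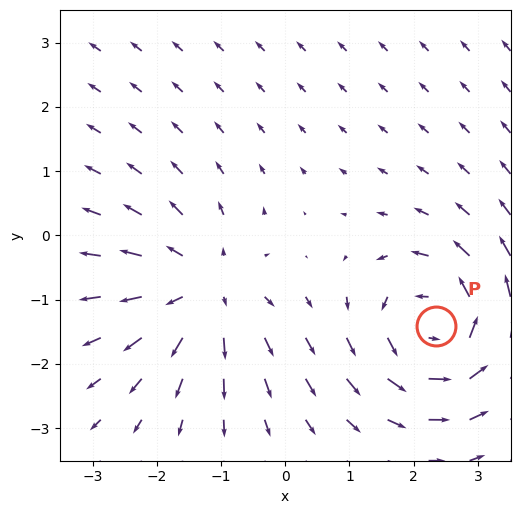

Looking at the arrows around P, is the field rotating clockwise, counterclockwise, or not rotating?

Near P at (2.3, -1.4) the arrows circulate counterclockwise. The curl (z-component) there is about +5; positive curl means counterclockwise rotation.

counterclockwise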